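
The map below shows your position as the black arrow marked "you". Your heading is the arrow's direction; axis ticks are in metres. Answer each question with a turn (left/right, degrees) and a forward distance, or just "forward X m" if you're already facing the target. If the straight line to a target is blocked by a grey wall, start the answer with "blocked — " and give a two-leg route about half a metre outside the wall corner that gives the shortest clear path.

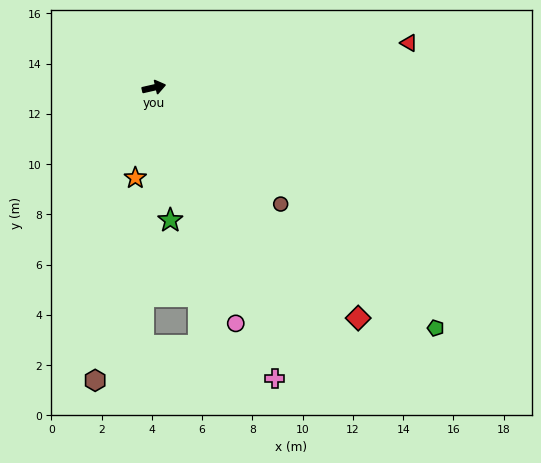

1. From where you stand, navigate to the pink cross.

turn right 80°, forward 12.5 m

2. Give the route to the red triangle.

turn right 3°, forward 10.3 m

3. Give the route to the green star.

turn right 96°, forward 5.3 m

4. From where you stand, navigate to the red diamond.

turn right 61°, forward 12.3 m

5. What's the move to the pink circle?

turn right 84°, forward 9.9 m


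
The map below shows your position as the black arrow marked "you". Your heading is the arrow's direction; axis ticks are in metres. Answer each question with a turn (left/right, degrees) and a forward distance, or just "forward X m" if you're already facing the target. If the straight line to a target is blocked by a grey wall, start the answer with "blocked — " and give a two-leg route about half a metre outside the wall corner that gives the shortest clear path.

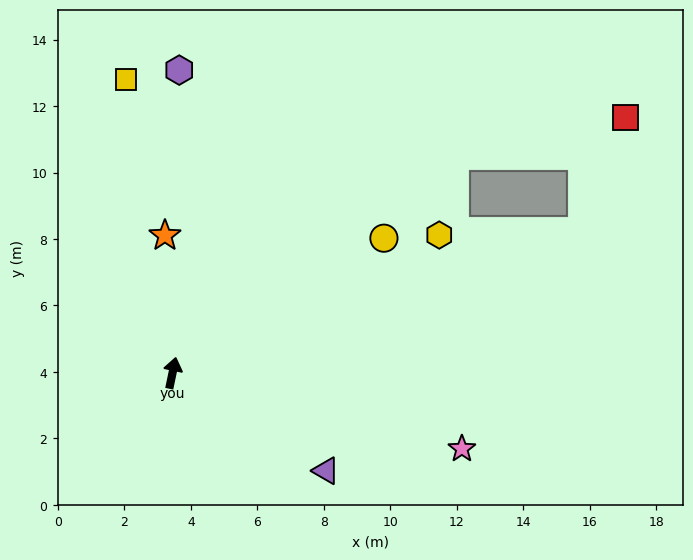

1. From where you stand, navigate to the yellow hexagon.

turn right 51°, forward 9.0 m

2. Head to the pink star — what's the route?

turn right 93°, forward 9.0 m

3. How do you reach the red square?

blocked — turn right 41°, forward 10.7 m, then turn right 24°, forward 5.2 m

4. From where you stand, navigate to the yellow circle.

turn right 46°, forward 7.5 m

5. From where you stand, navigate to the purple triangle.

turn right 111°, forward 5.5 m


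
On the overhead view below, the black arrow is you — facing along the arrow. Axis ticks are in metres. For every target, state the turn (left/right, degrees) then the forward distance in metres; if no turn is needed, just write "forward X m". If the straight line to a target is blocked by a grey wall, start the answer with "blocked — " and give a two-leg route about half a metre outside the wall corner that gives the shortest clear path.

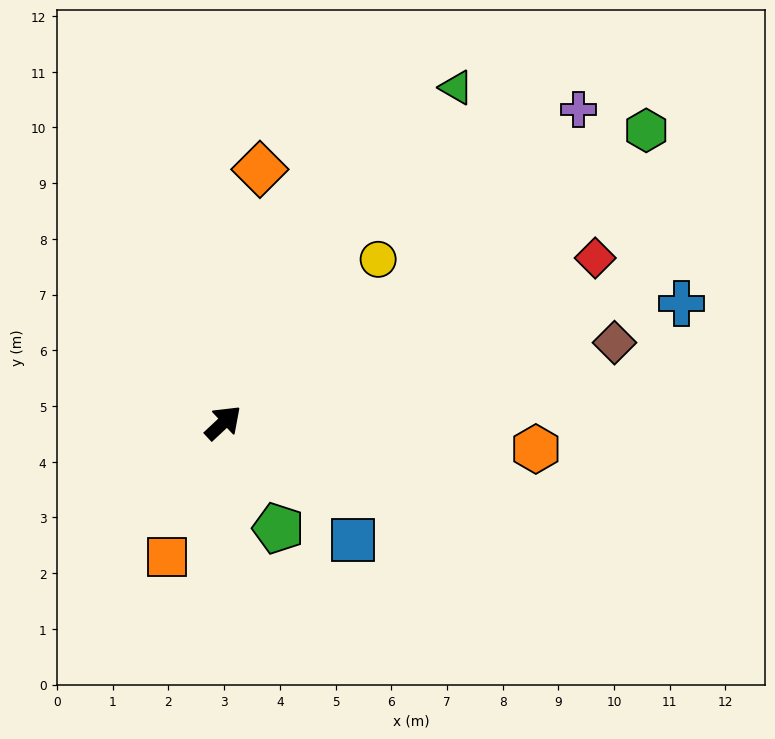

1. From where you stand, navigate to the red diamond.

turn right 19°, forward 7.3 m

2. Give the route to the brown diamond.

turn right 32°, forward 7.2 m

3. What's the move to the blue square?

turn right 85°, forward 3.1 m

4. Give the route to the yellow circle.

turn left 3°, forward 4.0 m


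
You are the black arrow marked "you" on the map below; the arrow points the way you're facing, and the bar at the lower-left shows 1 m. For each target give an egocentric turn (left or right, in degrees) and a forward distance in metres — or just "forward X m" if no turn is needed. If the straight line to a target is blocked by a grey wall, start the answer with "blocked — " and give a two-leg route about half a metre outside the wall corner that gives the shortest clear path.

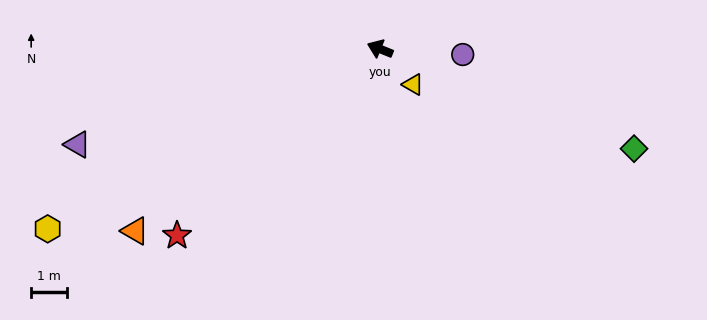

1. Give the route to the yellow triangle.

turn left 155°, forward 1.4 m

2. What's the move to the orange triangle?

turn left 59°, forward 8.6 m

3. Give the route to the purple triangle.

turn left 40°, forward 9.0 m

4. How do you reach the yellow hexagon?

turn left 50°, forward 10.7 m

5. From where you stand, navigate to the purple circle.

turn right 162°, forward 2.3 m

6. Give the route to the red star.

turn left 65°, forward 7.8 m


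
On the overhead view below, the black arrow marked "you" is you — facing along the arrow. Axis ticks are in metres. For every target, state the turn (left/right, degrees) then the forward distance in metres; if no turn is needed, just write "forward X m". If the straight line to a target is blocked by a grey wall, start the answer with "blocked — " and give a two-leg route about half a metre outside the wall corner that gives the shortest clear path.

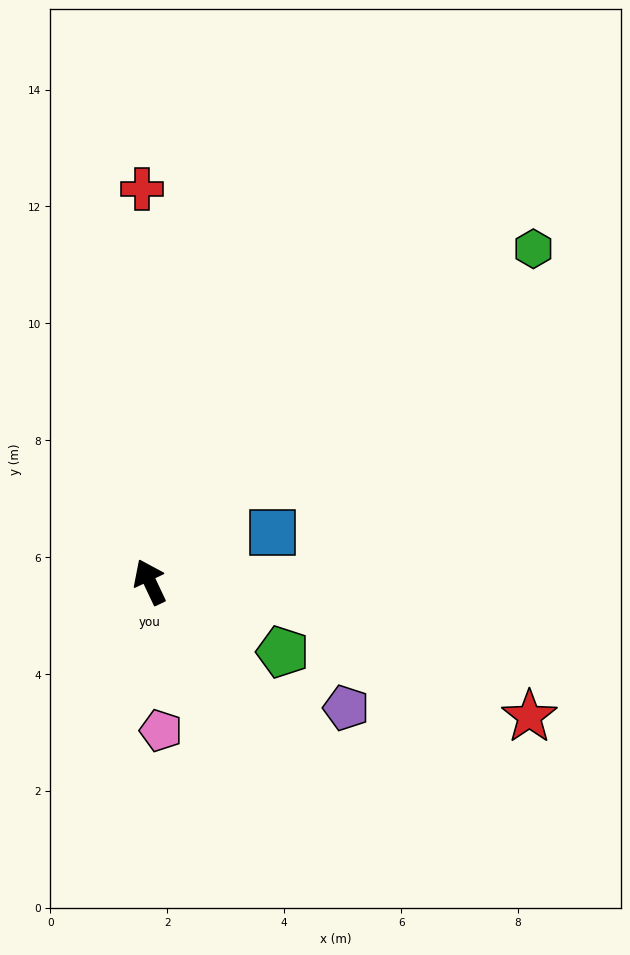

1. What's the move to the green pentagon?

turn right 143°, forward 2.6 m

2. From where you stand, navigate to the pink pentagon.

turn left 159°, forward 2.6 m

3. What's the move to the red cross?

turn right 24°, forward 6.7 m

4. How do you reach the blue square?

turn right 94°, forward 2.3 m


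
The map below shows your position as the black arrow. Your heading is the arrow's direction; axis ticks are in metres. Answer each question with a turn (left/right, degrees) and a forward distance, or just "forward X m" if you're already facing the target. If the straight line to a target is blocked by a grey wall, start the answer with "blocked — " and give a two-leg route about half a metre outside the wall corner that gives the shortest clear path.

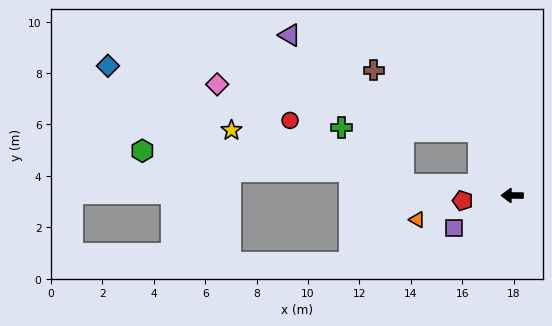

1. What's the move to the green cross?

blocked — turn right 62°, forward 2.8 m, then turn left 61°, forward 5.4 m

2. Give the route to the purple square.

turn left 29°, forward 2.6 m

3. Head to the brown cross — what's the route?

blocked — turn right 62°, forward 2.8 m, then turn left 32°, forward 4.7 m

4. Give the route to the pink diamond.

blocked — turn right 62°, forward 2.8 m, then turn left 52°, forward 10.3 m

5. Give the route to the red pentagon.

turn left 6°, forward 1.9 m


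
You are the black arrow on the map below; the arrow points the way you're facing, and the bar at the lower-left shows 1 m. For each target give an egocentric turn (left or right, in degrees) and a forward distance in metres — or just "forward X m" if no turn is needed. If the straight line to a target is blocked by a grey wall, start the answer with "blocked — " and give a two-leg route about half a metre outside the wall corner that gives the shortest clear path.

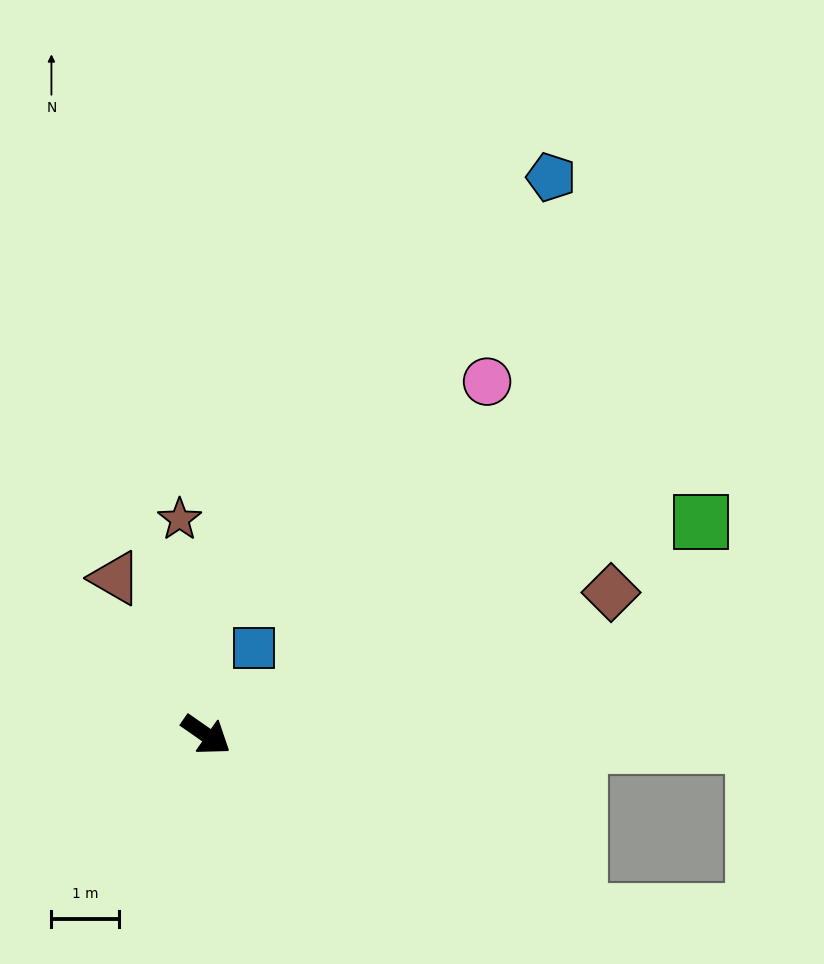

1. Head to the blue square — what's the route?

turn left 96°, forward 1.5 m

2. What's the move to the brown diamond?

turn left 54°, forward 6.4 m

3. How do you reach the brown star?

turn left 132°, forward 3.2 m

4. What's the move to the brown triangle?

turn left 155°, forward 2.7 m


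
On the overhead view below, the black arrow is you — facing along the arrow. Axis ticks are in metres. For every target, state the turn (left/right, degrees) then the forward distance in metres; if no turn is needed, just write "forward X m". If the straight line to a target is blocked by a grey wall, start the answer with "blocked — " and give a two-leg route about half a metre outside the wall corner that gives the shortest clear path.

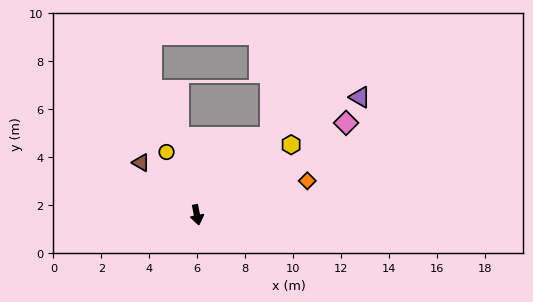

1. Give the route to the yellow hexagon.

turn left 116°, forward 4.9 m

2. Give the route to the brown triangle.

turn right 144°, forward 3.2 m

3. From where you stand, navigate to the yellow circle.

turn right 165°, forward 2.9 m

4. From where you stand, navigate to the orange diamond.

turn left 96°, forward 4.8 m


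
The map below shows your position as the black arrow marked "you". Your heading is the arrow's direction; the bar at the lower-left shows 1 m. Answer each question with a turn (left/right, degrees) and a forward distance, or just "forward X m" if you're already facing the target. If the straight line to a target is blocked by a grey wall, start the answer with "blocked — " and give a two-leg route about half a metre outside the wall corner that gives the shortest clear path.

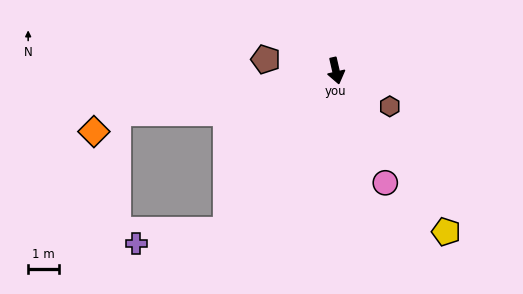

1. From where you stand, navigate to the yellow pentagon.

turn left 22°, forward 6.2 m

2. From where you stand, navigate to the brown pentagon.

turn right 112°, forward 2.3 m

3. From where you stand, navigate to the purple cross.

blocked — turn right 48°, forward 6.2 m, then turn right 46°, forward 2.9 m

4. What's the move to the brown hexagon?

turn left 44°, forward 2.1 m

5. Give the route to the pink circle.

turn left 11°, forward 3.9 m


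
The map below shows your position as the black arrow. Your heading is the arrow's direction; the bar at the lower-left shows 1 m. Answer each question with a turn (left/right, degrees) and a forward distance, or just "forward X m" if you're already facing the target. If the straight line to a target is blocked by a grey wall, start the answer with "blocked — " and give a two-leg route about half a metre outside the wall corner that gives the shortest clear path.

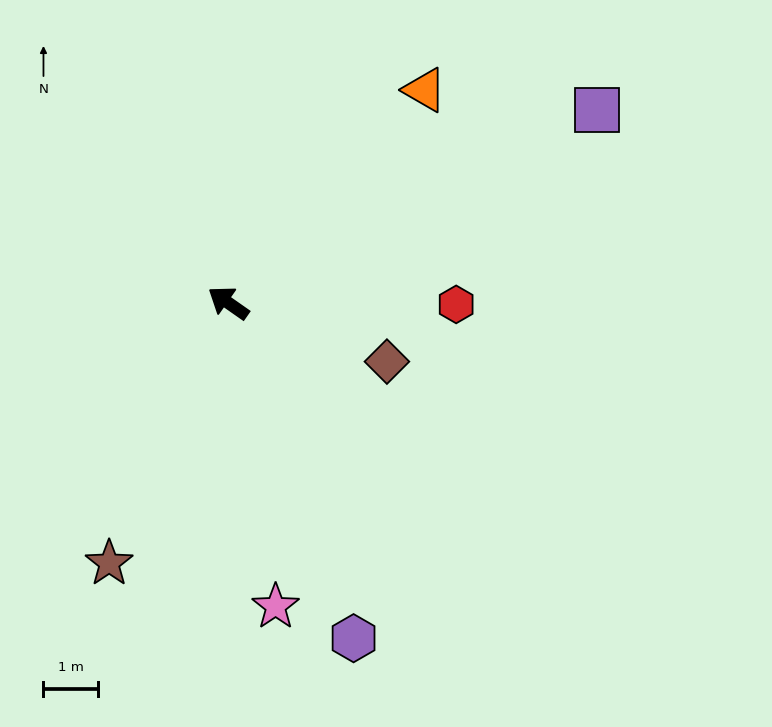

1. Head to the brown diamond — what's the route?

turn right 165°, forward 3.1 m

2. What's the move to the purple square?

turn right 117°, forward 7.6 m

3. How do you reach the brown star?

turn left 100°, forward 5.2 m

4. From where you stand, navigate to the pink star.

turn left 134°, forward 5.6 m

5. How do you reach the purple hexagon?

turn left 145°, forward 6.6 m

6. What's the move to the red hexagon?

turn right 145°, forward 4.2 m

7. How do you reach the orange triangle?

turn right 98°, forward 5.3 m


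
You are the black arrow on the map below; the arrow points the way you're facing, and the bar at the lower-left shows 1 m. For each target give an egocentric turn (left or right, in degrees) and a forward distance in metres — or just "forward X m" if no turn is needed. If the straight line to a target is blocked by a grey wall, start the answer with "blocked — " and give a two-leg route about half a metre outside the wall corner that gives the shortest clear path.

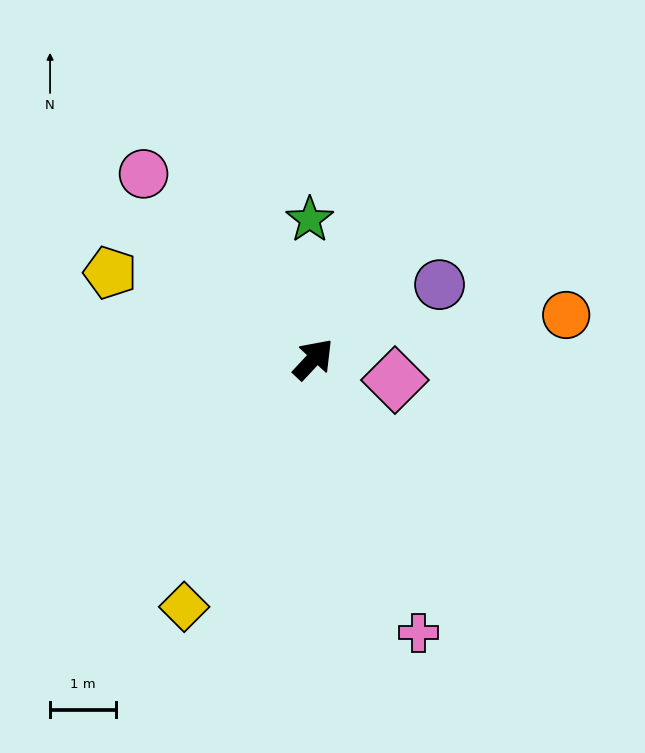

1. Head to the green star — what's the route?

turn left 45°, forward 2.1 m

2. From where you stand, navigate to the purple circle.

turn right 16°, forward 2.2 m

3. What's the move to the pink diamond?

turn right 61°, forward 1.3 m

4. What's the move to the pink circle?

turn left 86°, forward 3.8 m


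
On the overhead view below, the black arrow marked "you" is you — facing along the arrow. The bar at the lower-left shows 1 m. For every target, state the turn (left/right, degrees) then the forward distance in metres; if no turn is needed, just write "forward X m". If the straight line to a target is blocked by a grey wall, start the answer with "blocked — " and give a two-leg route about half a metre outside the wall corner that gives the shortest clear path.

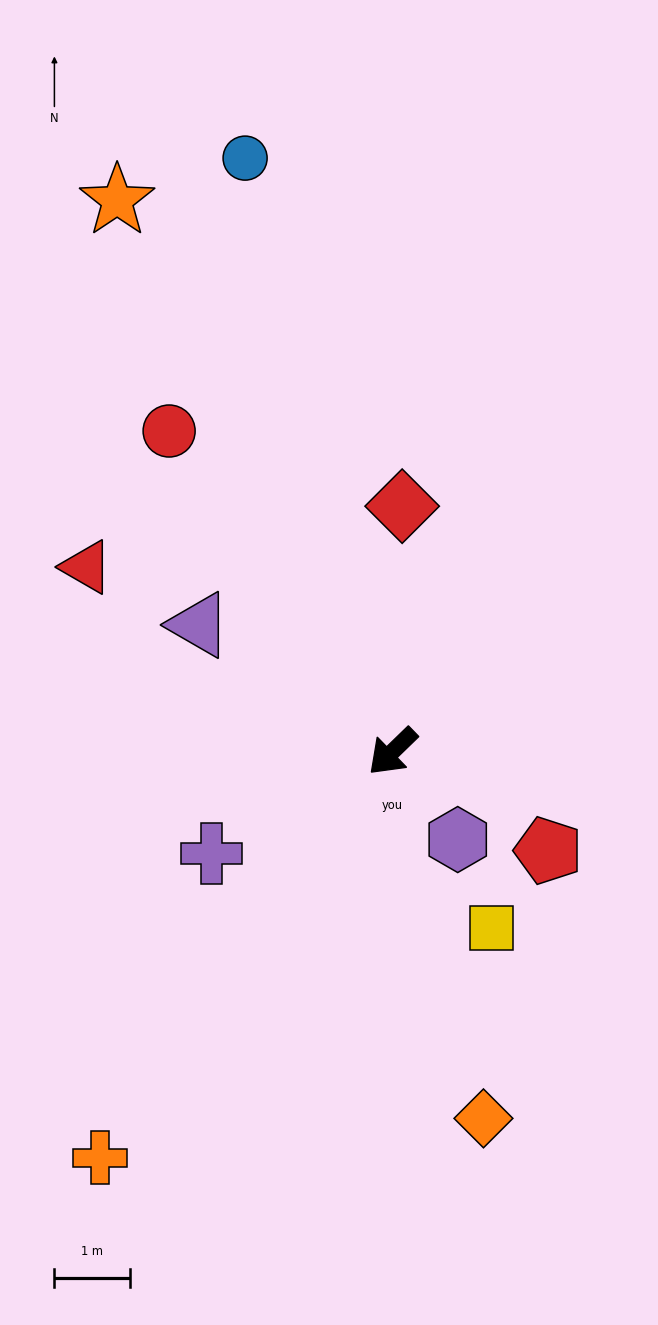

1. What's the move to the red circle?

turn right 99°, forward 5.2 m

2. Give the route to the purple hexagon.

turn left 82°, forward 1.5 m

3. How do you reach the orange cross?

turn left 10°, forward 6.6 m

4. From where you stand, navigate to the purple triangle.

turn right 77°, forward 3.1 m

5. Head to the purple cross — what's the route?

turn right 15°, forward 2.8 m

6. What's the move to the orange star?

turn right 108°, forward 8.2 m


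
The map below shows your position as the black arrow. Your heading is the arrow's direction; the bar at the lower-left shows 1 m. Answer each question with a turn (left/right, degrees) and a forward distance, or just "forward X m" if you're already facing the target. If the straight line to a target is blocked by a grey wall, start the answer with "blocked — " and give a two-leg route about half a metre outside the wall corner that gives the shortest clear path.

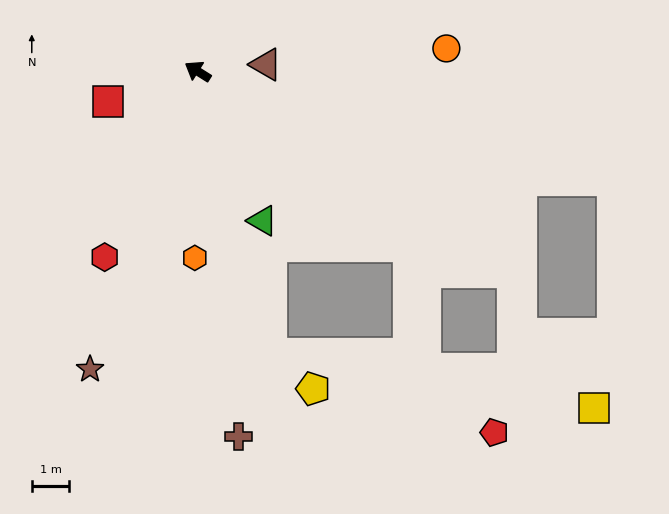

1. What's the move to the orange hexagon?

turn left 121°, forward 4.9 m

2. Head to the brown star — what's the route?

turn left 102°, forward 8.4 m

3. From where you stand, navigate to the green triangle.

turn left 146°, forward 4.3 m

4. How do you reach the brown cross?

turn left 129°, forward 9.7 m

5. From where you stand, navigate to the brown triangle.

turn right 142°, forward 1.8 m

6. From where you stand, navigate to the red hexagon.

turn left 96°, forward 5.5 m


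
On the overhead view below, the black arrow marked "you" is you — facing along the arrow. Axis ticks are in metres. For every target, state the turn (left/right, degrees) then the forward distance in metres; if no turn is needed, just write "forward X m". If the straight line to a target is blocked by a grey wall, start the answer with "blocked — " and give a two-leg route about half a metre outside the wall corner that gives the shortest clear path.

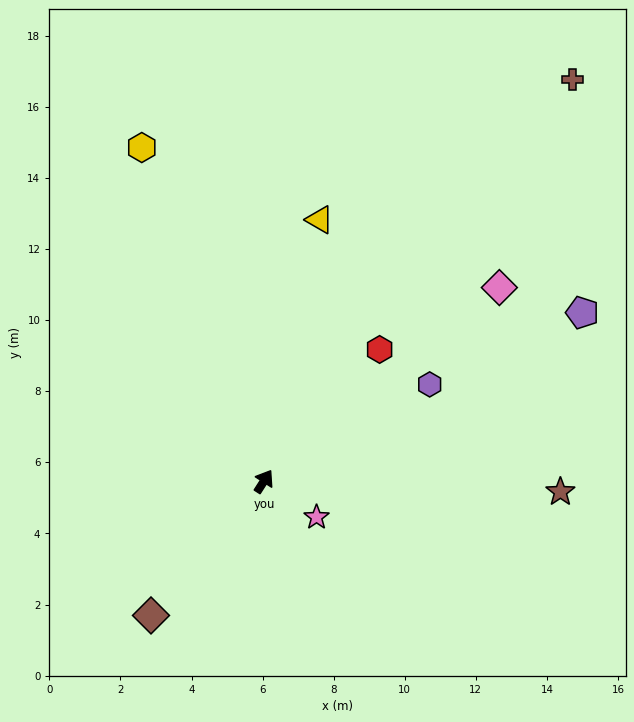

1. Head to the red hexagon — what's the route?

turn right 9°, forward 4.9 m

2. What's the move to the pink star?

turn right 92°, forward 1.8 m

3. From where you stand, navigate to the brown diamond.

turn left 173°, forward 4.9 m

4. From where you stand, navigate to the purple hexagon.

turn right 27°, forward 5.4 m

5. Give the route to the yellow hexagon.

turn left 53°, forward 10.0 m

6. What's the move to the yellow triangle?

turn left 21°, forward 7.5 m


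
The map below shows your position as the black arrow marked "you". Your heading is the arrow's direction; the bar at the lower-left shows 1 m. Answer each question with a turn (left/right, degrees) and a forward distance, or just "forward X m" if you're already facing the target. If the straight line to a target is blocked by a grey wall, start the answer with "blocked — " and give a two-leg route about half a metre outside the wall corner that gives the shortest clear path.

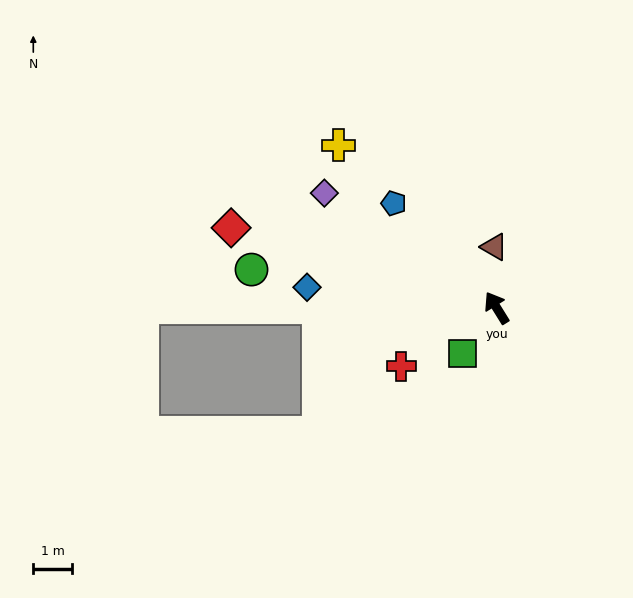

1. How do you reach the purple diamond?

turn left 25°, forward 5.3 m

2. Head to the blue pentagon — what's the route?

turn left 13°, forward 3.8 m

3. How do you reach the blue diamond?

turn left 52°, forward 4.9 m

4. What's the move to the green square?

turn left 111°, forward 1.5 m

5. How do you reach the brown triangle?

turn right 30°, forward 1.6 m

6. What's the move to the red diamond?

turn left 41°, forward 7.1 m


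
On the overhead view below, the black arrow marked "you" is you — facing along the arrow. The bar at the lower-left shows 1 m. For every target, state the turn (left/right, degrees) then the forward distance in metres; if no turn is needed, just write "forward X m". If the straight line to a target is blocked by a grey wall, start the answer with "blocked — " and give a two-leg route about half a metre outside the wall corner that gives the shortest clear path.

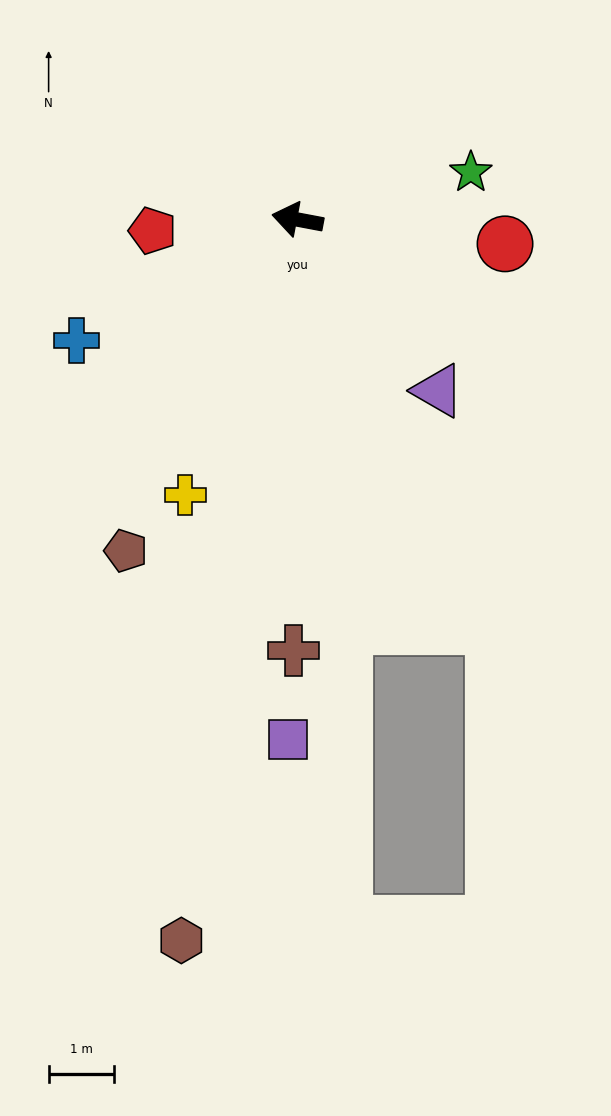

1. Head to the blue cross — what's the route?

turn left 39°, forward 3.9 m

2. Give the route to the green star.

turn right 154°, forward 2.8 m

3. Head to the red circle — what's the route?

turn right 176°, forward 3.2 m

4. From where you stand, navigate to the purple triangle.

turn left 140°, forward 3.4 m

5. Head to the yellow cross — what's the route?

turn left 79°, forward 4.6 m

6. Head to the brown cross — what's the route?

turn left 100°, forward 6.6 m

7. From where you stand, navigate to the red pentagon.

turn left 15°, forward 2.2 m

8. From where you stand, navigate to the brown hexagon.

turn left 92°, forward 11.2 m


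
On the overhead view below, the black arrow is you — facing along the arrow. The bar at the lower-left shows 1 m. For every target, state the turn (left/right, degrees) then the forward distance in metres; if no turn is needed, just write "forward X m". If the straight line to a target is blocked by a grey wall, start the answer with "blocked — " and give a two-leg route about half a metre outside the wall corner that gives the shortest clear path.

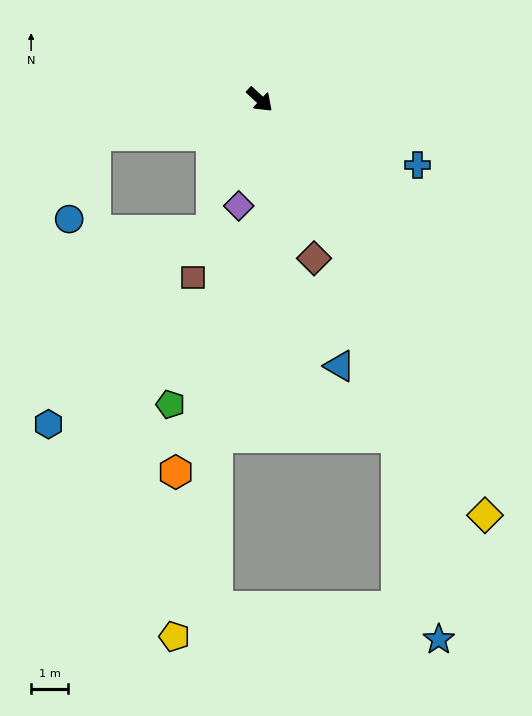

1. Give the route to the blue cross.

turn left 20°, forward 4.7 m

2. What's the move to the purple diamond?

turn right 58°, forward 2.9 m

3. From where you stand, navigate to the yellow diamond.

turn right 19°, forward 12.9 m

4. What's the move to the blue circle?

blocked — turn right 125°, forward 4.6 m, then turn left 60°, forward 2.4 m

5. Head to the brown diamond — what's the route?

turn right 28°, forward 4.6 m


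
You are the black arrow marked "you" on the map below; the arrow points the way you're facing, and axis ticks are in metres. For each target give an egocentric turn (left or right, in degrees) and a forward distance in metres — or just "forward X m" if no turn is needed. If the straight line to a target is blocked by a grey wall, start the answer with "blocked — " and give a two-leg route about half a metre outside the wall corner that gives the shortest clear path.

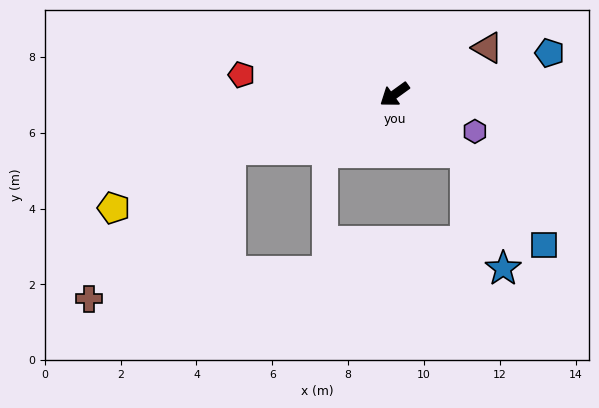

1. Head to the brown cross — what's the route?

blocked — turn right 18°, forward 4.6 m, then turn left 29°, forward 5.4 m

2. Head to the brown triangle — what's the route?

turn left 171°, forward 2.7 m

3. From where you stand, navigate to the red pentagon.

turn right 43°, forward 4.1 m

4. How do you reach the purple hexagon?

turn left 119°, forward 2.3 m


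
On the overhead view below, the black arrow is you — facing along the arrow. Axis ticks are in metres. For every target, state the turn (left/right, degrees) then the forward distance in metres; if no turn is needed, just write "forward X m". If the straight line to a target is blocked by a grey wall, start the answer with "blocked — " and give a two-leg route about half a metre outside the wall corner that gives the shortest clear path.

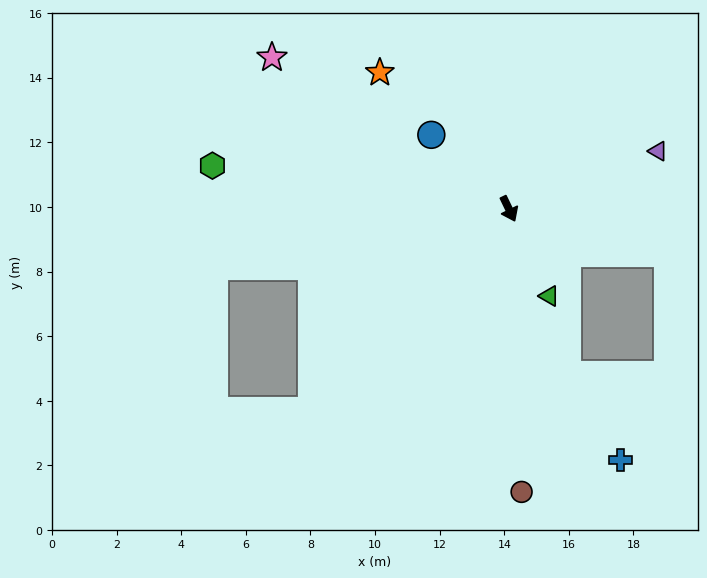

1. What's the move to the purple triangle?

turn left 85°, forward 4.9 m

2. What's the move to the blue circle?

turn right 159°, forward 3.3 m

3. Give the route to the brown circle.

turn right 23°, forward 8.8 m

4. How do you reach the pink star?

turn right 148°, forward 8.7 m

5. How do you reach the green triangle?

forward 3.0 m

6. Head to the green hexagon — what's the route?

turn right 124°, forward 9.3 m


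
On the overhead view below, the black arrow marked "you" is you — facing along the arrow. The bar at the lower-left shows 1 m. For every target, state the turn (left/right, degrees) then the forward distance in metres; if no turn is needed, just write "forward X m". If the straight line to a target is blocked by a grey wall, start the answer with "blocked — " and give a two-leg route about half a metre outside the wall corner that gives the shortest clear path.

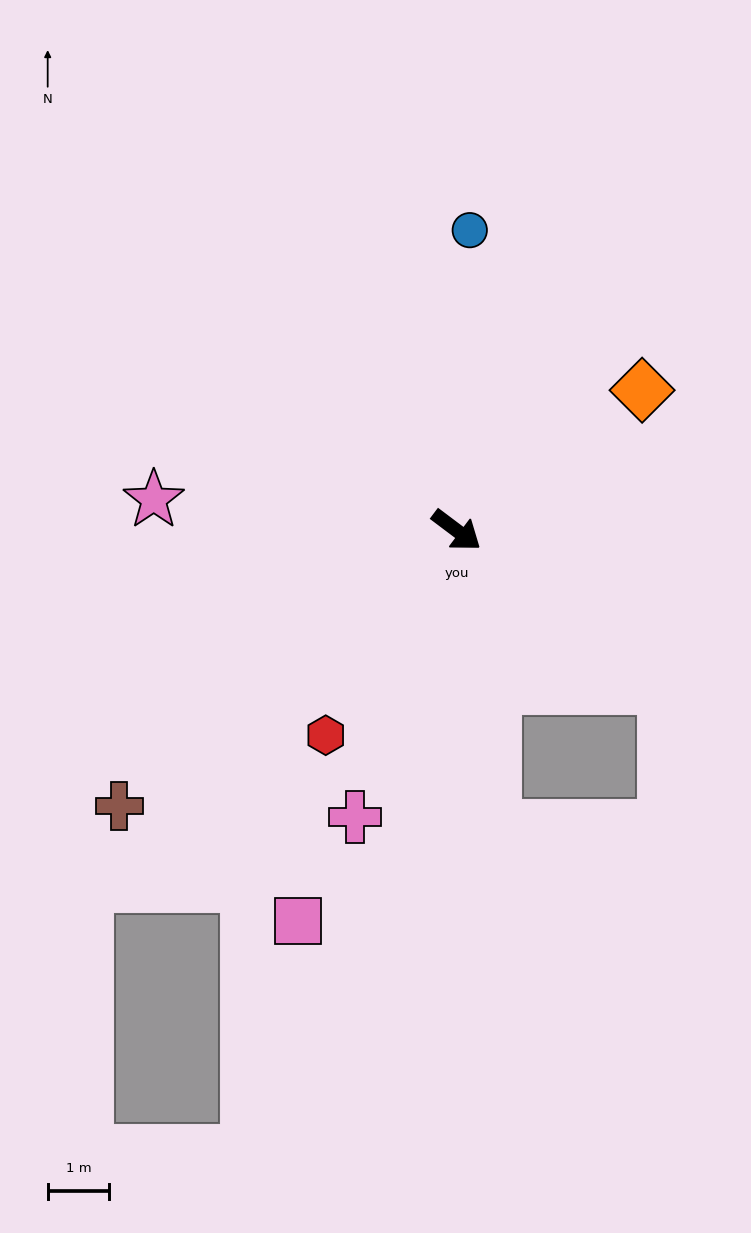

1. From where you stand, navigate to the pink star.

turn right 149°, forward 4.9 m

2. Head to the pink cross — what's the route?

turn right 73°, forward 4.9 m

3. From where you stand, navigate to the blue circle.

turn left 124°, forward 4.9 m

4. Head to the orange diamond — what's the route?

turn left 74°, forward 3.8 m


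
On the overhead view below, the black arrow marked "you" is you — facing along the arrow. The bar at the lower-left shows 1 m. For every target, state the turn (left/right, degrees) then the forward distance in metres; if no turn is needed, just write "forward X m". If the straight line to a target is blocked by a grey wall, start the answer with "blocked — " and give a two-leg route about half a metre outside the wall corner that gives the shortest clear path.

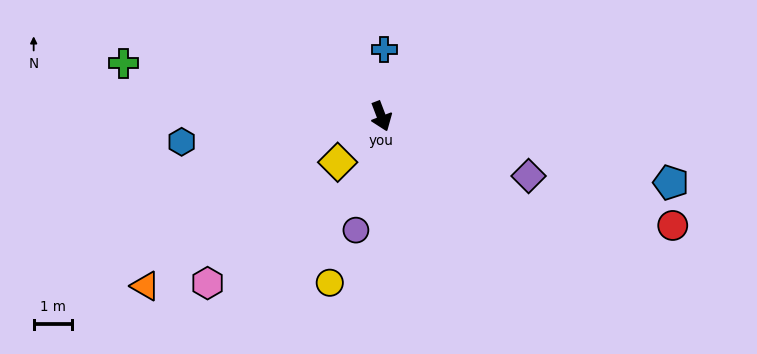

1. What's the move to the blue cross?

turn left 157°, forward 1.8 m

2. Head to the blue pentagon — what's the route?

turn left 56°, forward 7.8 m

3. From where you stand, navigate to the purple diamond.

turn left 47°, forward 4.2 m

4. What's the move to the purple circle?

turn right 33°, forward 3.1 m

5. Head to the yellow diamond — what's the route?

turn right 64°, forward 1.7 m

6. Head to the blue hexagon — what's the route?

turn right 104°, forward 5.3 m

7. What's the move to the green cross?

turn right 123°, forward 6.9 m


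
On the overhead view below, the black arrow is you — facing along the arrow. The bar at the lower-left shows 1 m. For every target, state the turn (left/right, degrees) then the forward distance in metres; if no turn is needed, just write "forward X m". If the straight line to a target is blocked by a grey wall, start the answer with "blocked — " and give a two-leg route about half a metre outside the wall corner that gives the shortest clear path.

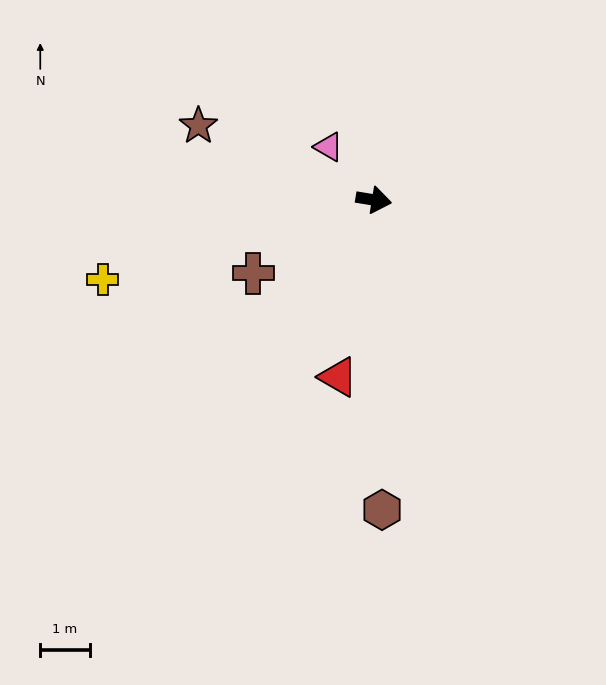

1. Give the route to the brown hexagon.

turn right 79°, forward 6.2 m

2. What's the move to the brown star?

turn left 166°, forward 3.8 m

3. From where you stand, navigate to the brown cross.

turn right 139°, forward 2.8 m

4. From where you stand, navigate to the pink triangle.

turn left 140°, forward 1.4 m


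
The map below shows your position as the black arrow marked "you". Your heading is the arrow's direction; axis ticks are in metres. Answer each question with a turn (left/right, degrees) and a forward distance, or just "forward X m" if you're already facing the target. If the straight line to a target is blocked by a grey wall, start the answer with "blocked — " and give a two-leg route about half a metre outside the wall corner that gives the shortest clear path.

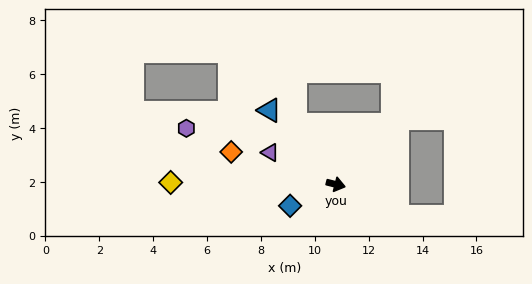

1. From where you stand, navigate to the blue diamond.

turn right 141°, forward 1.9 m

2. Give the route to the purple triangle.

turn left 168°, forward 2.7 m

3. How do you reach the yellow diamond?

turn right 167°, forward 6.1 m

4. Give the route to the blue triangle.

turn left 146°, forward 3.7 m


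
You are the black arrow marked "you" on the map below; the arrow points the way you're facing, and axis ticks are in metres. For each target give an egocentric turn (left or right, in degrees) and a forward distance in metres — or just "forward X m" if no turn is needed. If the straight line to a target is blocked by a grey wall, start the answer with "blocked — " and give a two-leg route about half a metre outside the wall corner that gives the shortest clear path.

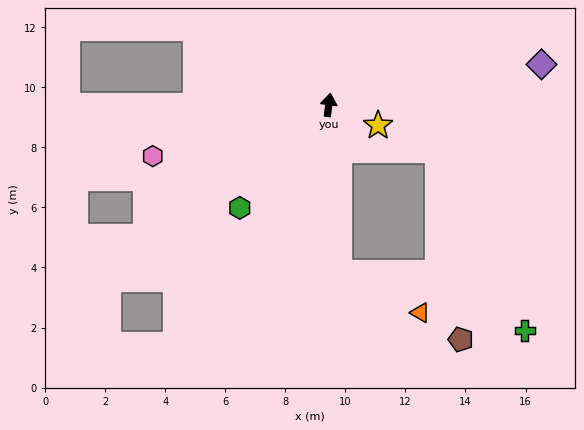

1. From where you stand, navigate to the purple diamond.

turn right 72°, forward 7.2 m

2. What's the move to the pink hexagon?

turn left 114°, forward 6.1 m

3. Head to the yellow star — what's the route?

turn right 105°, forward 1.8 m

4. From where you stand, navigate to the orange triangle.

blocked — turn right 169°, forward 5.6 m, then turn left 60°, forward 3.0 m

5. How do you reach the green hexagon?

turn left 147°, forward 4.5 m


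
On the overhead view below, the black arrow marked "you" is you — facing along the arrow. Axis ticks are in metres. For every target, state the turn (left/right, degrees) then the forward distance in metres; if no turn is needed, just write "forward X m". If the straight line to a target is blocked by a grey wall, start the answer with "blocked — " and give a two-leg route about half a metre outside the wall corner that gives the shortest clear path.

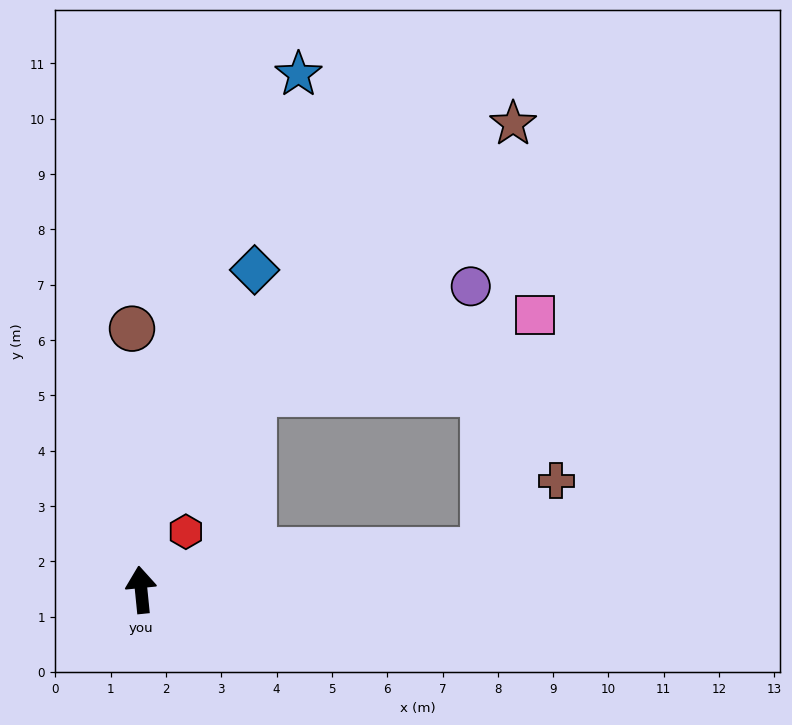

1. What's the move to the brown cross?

blocked — turn right 89°, forward 6.2 m, then turn left 37°, forward 1.8 m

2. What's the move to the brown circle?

turn right 4°, forward 4.7 m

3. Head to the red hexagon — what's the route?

turn right 43°, forward 1.3 m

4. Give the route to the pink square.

blocked — turn right 89°, forward 6.2 m, then turn left 71°, forward 4.4 m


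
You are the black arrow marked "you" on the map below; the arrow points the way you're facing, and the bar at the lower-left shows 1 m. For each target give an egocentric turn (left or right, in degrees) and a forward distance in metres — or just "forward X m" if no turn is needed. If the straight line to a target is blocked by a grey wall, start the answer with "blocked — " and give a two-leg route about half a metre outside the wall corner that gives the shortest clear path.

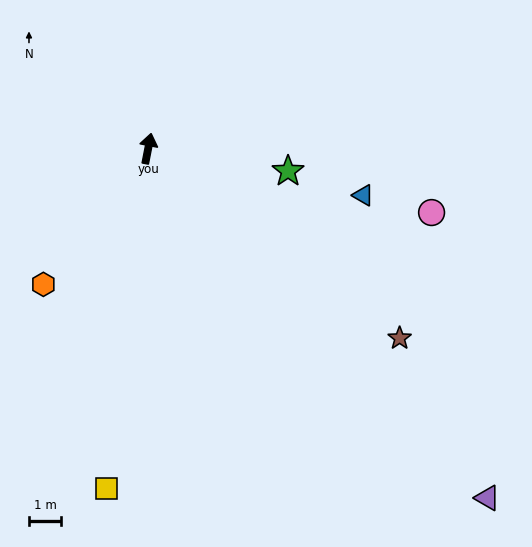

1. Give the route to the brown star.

turn right 116°, forward 9.7 m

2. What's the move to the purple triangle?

turn right 125°, forward 15.0 m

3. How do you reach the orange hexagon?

turn left 153°, forward 5.3 m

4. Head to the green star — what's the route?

turn right 88°, forward 4.4 m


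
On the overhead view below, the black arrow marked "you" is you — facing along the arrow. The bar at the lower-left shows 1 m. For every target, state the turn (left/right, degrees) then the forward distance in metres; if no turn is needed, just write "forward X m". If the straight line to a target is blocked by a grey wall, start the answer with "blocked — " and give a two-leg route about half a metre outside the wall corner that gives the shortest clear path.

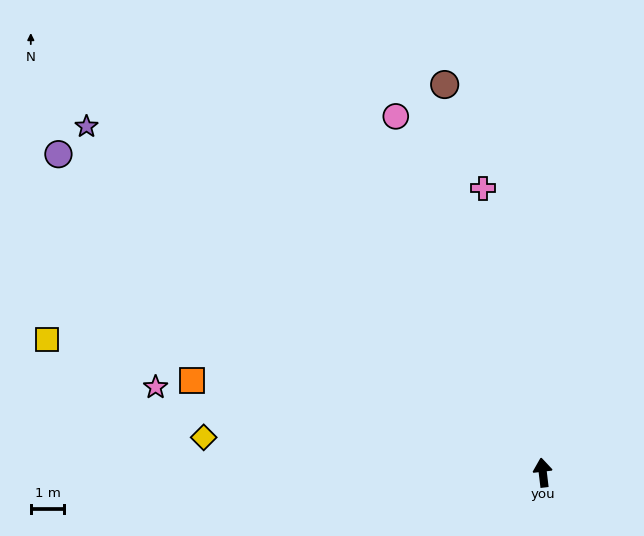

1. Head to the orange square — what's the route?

turn left 69°, forward 10.8 m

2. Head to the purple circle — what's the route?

turn left 50°, forward 17.3 m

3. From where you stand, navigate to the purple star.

turn left 46°, forward 17.1 m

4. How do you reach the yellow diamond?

turn left 77°, forward 10.2 m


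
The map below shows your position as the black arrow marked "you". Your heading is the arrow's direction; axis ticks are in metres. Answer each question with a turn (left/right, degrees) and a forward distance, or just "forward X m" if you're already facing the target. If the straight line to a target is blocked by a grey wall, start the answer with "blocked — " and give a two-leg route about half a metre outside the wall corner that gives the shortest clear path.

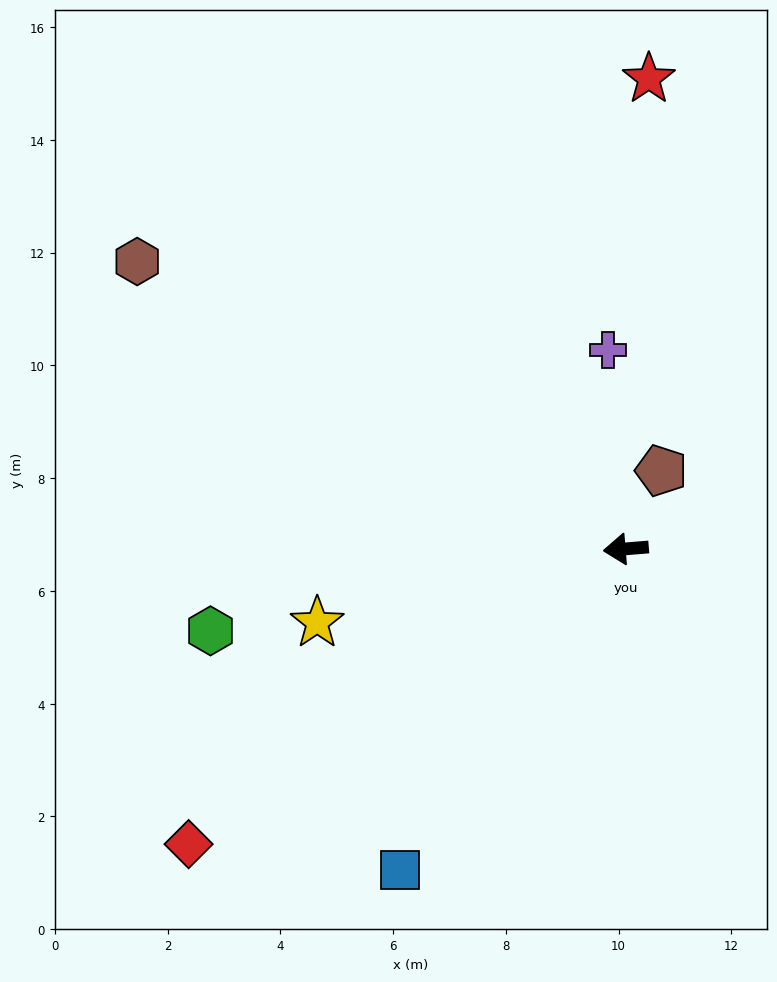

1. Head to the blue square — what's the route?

turn left 50°, forward 7.0 m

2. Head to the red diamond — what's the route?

turn left 29°, forward 9.4 m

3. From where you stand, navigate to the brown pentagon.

turn right 119°, forward 1.5 m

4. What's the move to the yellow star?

turn left 9°, forward 5.6 m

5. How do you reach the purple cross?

turn right 90°, forward 3.5 m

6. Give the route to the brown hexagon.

turn right 35°, forward 10.1 m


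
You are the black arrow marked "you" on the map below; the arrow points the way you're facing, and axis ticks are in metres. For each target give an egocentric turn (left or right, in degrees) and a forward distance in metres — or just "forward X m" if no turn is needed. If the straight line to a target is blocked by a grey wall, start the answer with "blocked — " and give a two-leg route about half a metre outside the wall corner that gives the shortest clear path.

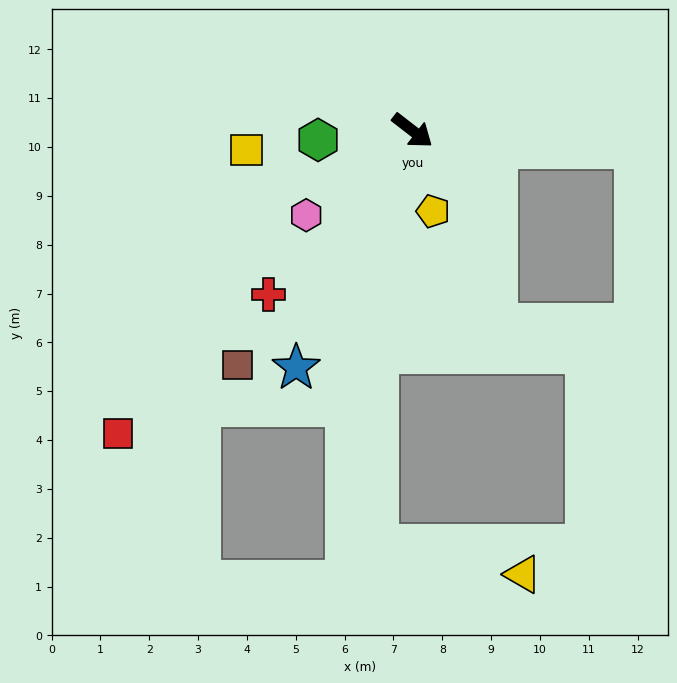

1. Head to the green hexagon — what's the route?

turn right 137°, forward 1.9 m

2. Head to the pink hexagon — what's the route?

turn right 104°, forward 2.8 m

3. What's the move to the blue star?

turn right 78°, forward 5.4 m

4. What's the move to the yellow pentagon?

turn right 38°, forward 1.7 m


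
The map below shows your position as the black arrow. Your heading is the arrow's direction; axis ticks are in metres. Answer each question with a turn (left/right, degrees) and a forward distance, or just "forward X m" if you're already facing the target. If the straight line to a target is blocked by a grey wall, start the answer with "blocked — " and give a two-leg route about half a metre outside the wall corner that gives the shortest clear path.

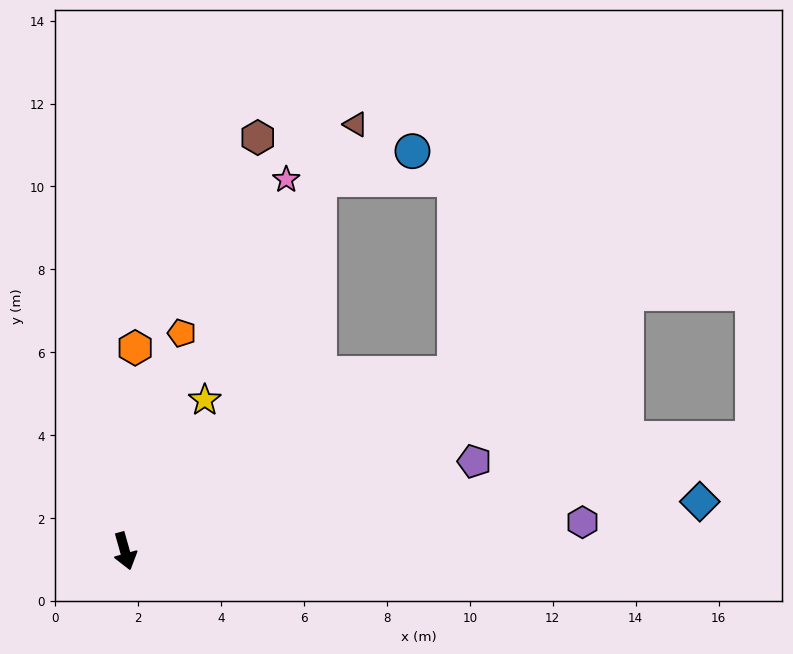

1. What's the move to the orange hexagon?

turn left 161°, forward 4.9 m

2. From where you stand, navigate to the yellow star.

turn left 136°, forward 4.1 m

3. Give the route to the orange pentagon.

turn left 150°, forward 5.4 m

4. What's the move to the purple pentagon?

turn left 89°, forward 8.7 m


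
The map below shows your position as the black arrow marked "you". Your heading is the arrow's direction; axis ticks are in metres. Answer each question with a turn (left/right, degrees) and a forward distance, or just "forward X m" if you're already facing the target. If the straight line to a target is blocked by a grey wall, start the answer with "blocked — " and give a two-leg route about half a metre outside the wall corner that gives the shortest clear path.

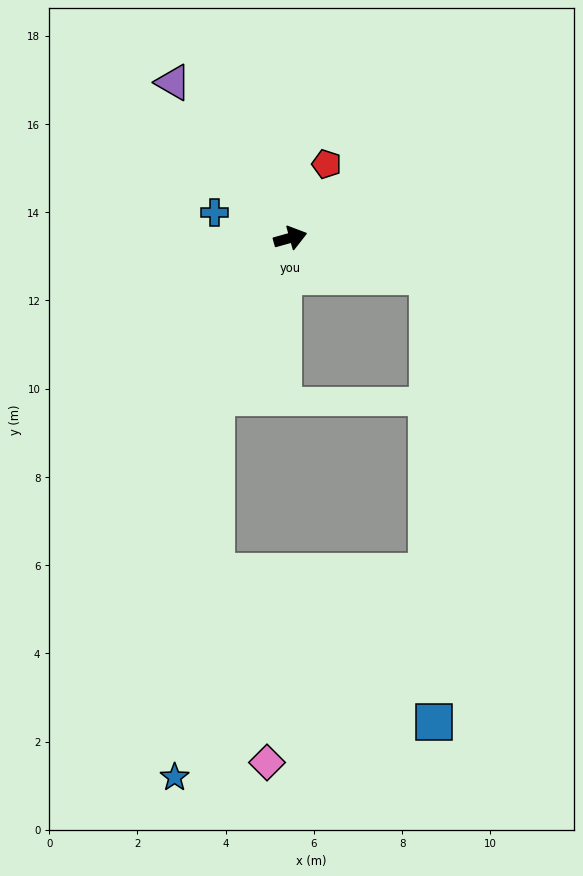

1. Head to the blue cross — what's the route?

turn left 146°, forward 1.8 m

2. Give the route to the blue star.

blocked — turn right 131°, forward 4.0 m, then turn left 19°, forward 8.7 m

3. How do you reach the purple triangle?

turn left 111°, forward 4.4 m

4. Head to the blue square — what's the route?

blocked — turn right 31°, forward 3.2 m, then turn right 74°, forward 10.1 m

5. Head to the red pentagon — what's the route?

turn left 48°, forward 1.9 m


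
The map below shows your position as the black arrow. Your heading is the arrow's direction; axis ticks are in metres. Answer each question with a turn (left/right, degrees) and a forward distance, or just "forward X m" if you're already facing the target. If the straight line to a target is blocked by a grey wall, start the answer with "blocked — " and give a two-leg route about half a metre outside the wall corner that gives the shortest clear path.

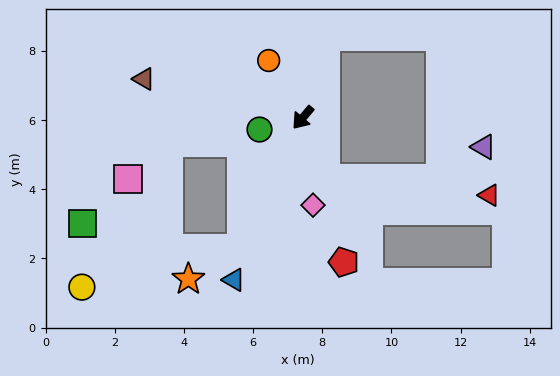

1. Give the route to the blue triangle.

turn left 17°, forward 5.1 m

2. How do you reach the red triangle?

blocked — turn left 61°, forward 1.9 m, then turn left 63°, forward 4.8 m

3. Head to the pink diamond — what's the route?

turn left 47°, forward 2.5 m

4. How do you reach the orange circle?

turn right 109°, forward 1.9 m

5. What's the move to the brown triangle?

turn right 64°, forward 4.7 m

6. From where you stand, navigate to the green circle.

turn right 35°, forward 1.3 m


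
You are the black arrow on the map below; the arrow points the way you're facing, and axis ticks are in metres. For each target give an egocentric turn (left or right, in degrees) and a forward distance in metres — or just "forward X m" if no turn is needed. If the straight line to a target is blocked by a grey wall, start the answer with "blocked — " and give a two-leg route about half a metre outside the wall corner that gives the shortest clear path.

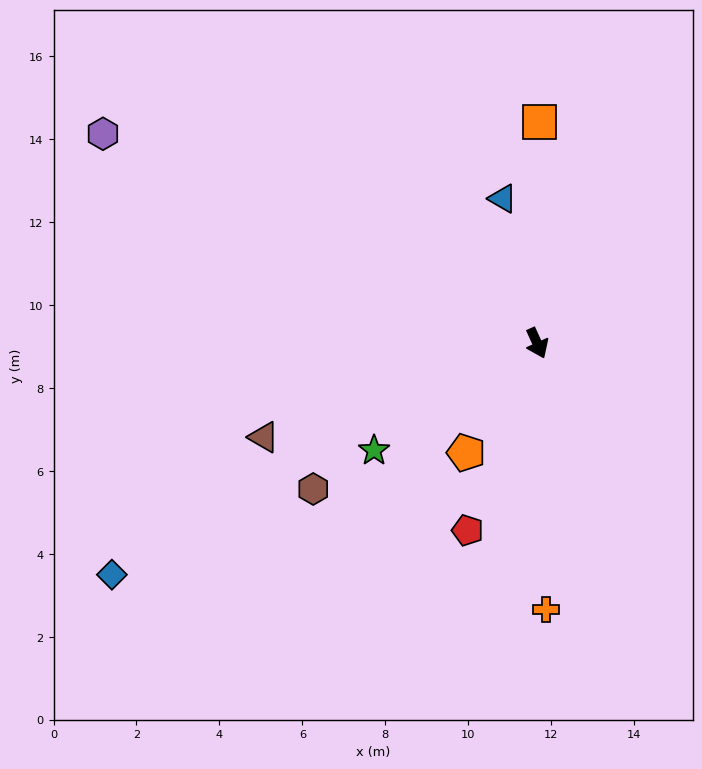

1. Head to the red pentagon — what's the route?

turn right 45°, forward 4.8 m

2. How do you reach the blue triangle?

turn left 169°, forward 3.6 m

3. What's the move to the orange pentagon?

turn right 57°, forward 3.1 m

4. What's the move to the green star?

turn right 81°, forward 4.7 m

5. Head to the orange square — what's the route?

turn left 155°, forward 5.3 m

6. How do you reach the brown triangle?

turn right 95°, forward 7.0 m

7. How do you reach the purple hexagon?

turn right 140°, forward 11.6 m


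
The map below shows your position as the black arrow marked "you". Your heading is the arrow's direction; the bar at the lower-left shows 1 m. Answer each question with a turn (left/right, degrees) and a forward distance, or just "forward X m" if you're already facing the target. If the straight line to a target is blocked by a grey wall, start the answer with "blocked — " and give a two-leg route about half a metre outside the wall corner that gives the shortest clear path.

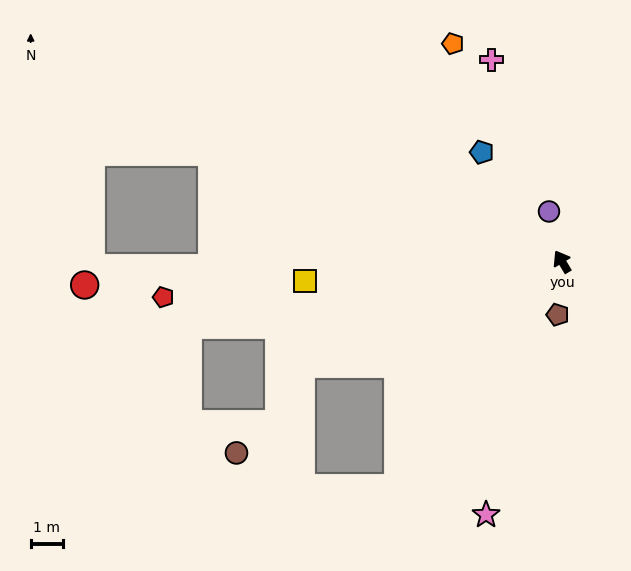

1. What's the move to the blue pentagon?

turn left 5°, forward 4.2 m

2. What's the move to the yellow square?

turn left 63°, forward 7.9 m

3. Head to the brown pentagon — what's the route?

turn left 144°, forward 1.6 m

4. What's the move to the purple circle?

turn right 16°, forward 1.6 m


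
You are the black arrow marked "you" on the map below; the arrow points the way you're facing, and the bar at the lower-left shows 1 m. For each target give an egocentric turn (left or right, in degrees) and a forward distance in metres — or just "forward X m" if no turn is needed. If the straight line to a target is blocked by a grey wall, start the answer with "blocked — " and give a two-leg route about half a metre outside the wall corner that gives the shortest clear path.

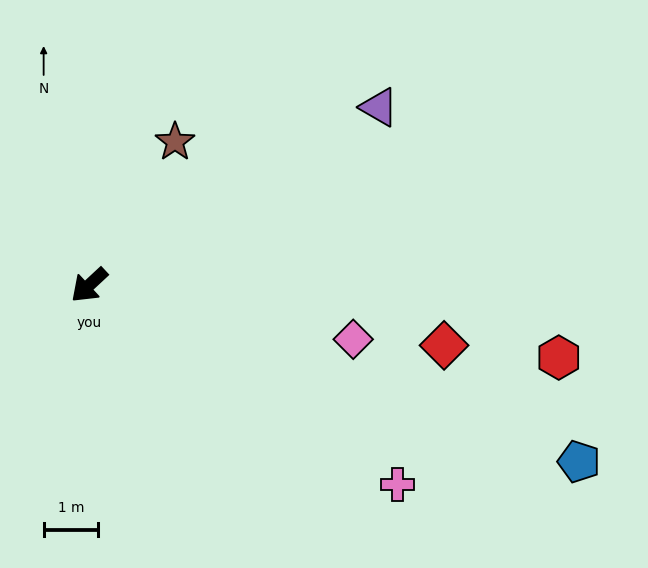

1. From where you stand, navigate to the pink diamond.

turn left 126°, forward 4.9 m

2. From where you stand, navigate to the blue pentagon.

turn left 117°, forward 9.5 m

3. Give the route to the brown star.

turn right 164°, forward 3.1 m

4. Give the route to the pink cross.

turn left 104°, forward 6.7 m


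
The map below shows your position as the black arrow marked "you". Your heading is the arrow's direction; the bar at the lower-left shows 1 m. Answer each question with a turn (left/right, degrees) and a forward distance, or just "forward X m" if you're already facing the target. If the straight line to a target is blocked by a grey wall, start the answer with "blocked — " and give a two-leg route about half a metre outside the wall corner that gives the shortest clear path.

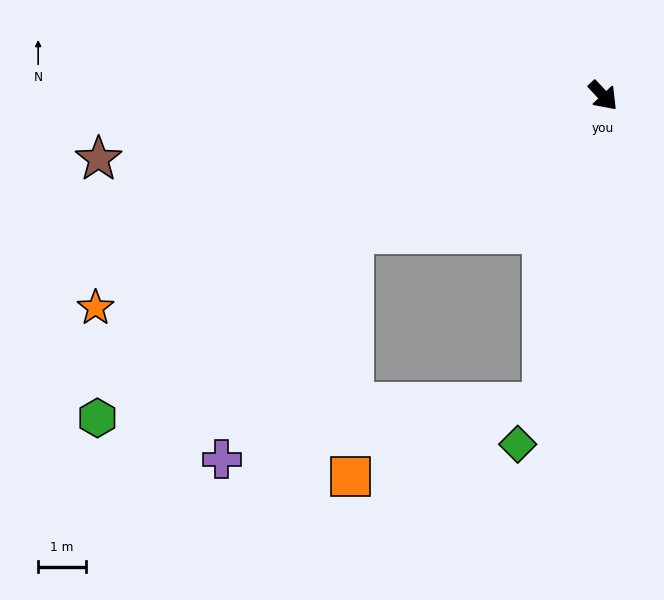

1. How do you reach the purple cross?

blocked — turn right 104°, forward 6.0 m, then turn left 31°, forward 5.5 m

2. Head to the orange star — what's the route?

turn right 110°, forward 11.6 m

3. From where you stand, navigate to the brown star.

turn right 126°, forward 10.7 m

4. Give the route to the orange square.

blocked — turn right 54°, forward 6.6 m, then turn right 58°, forward 4.3 m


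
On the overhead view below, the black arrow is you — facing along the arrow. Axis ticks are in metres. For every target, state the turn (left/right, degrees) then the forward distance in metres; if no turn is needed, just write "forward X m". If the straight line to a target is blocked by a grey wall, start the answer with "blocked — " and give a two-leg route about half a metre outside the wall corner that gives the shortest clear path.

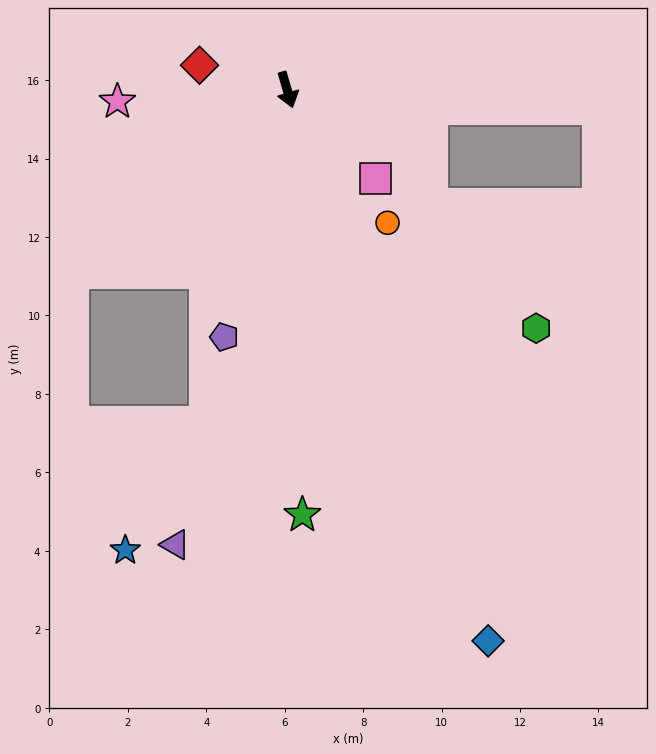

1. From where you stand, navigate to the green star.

turn right 14°, forward 10.8 m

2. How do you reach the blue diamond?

turn left 4°, forward 15.0 m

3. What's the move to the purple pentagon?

turn right 31°, forward 6.5 m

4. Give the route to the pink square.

turn left 29°, forward 3.2 m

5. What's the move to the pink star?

turn right 102°, forward 4.3 m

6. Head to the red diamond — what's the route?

turn right 122°, forward 2.3 m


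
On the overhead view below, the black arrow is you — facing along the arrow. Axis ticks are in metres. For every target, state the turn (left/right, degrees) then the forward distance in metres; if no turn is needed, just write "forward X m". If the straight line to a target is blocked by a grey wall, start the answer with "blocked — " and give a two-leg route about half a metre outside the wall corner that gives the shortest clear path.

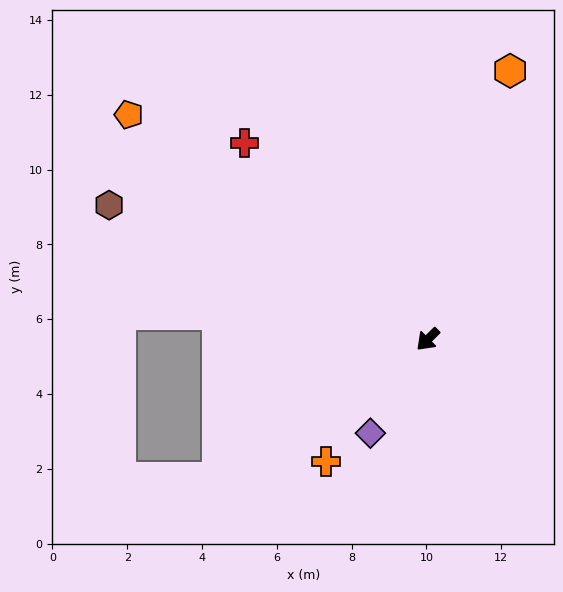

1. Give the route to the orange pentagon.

turn right 82°, forward 10.0 m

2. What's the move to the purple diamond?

turn left 14°, forward 2.9 m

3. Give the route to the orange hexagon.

turn right 152°, forward 7.5 m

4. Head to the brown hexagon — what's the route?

turn right 68°, forward 9.2 m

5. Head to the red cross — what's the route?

turn right 92°, forward 7.2 m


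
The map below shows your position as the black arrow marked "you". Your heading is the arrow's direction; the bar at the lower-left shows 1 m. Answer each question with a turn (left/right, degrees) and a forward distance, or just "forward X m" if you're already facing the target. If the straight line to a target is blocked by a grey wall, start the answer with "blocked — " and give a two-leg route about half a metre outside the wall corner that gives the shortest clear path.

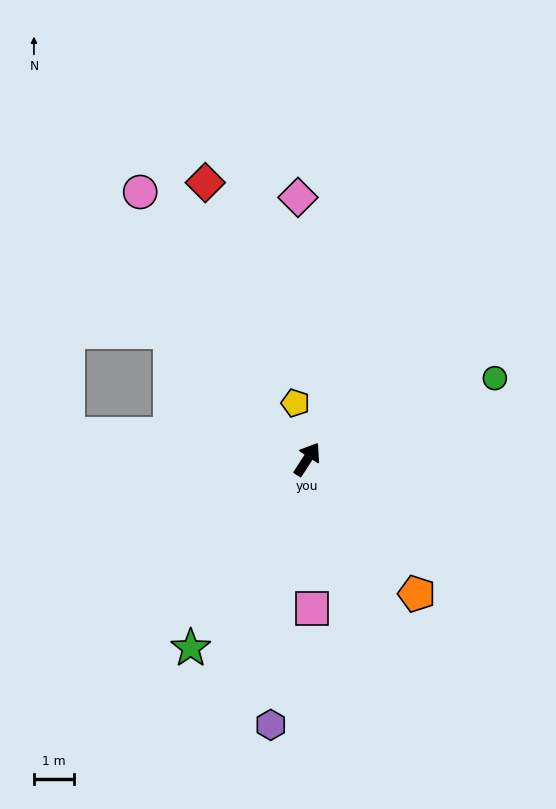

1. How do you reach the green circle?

turn right 34°, forward 5.1 m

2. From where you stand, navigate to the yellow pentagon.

turn left 45°, forward 1.4 m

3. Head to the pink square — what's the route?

turn right 145°, forward 3.7 m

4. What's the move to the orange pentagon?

turn right 108°, forward 4.3 m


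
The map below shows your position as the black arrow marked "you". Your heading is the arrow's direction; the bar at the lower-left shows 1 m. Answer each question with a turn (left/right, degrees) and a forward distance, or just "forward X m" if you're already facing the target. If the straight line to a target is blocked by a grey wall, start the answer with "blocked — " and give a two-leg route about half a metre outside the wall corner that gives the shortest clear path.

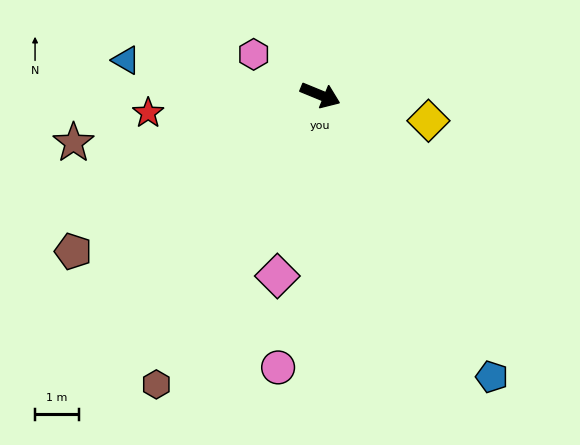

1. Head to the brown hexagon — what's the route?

turn right 97°, forward 7.6 m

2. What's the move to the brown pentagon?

turn right 125°, forward 6.7 m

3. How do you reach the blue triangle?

turn right 168°, forward 4.5 m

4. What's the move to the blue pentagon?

turn right 36°, forward 7.6 m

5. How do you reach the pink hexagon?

turn left 171°, forward 1.8 m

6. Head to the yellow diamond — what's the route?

turn left 9°, forward 2.6 m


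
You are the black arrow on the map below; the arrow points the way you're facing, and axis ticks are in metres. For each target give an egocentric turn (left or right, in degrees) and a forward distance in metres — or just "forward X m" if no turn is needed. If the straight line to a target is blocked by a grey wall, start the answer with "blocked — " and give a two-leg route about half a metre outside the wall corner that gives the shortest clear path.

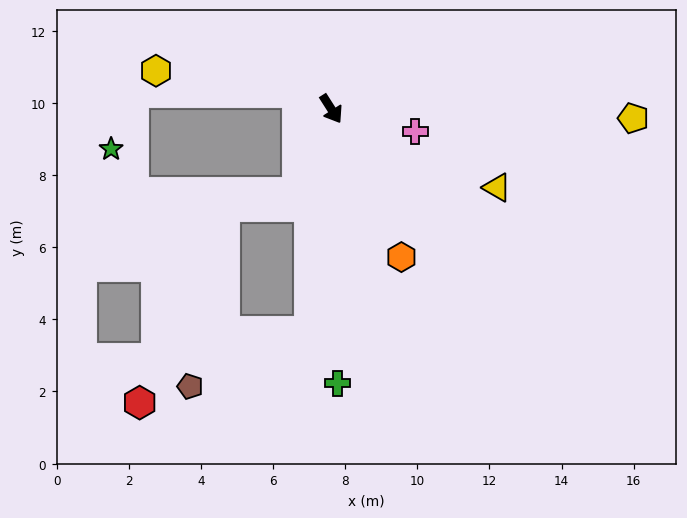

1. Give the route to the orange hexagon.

turn right 7°, forward 4.5 m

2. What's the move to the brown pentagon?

blocked — turn right 38°, forward 6.2 m, then turn right 60°, forward 3.6 m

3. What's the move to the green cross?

turn right 31°, forward 7.6 m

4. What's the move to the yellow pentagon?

turn left 56°, forward 8.4 m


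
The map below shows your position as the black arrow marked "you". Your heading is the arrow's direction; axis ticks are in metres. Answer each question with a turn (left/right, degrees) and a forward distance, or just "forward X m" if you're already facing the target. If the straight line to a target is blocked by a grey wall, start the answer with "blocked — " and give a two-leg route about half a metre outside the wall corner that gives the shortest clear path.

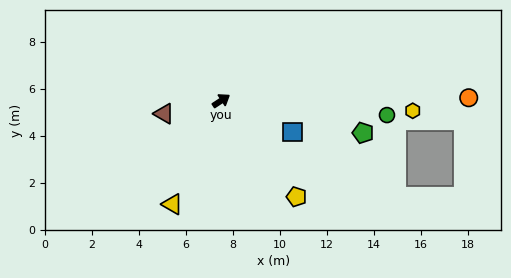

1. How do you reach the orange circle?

turn right 33°, forward 10.5 m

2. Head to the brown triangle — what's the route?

turn left 159°, forward 2.5 m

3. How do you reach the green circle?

turn right 38°, forward 7.1 m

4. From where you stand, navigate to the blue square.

turn right 57°, forward 3.3 m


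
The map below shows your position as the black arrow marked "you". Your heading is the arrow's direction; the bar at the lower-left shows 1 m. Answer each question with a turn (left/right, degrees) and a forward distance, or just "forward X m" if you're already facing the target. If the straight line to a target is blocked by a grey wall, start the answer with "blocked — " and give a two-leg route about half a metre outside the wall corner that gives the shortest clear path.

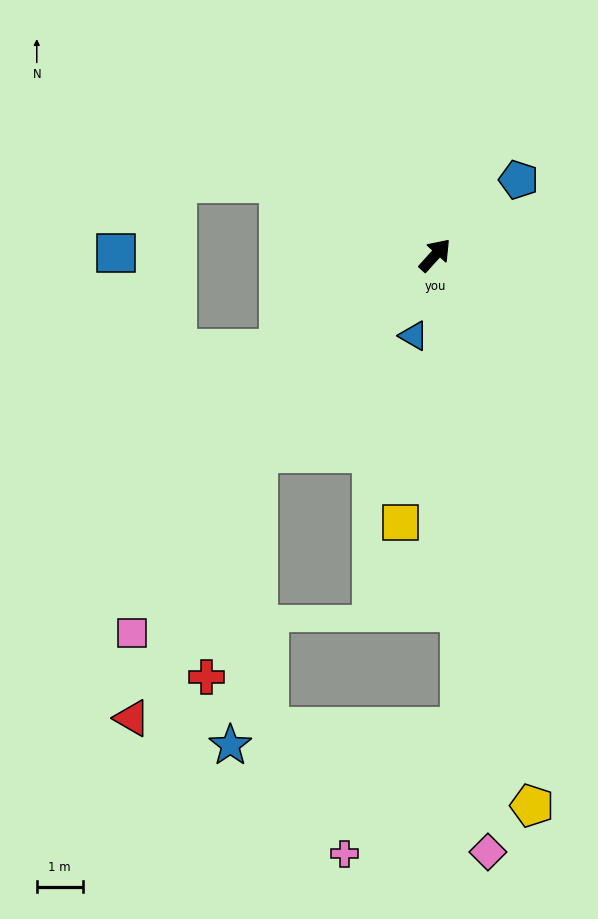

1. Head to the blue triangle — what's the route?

turn right 153°, forward 1.8 m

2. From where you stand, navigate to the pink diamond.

turn right 133°, forward 13.1 m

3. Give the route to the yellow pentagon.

turn right 128°, forward 12.2 m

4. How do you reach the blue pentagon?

turn right 6°, forward 2.5 m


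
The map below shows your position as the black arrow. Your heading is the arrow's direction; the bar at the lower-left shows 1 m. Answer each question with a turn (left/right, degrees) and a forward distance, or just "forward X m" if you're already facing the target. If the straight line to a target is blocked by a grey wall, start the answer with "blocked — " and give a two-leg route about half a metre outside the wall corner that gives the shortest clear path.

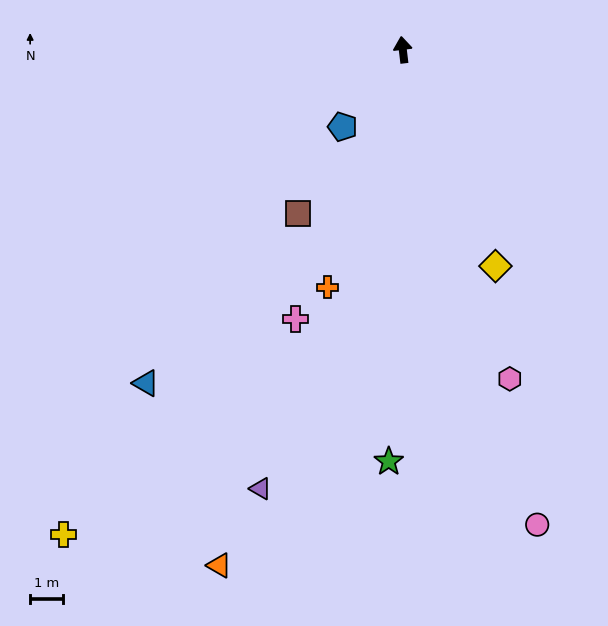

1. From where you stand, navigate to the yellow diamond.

turn right 164°, forward 7.2 m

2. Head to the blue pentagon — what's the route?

turn left 135°, forward 3.0 m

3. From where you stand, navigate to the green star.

turn left 171°, forward 12.5 m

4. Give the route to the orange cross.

turn left 156°, forward 7.6 m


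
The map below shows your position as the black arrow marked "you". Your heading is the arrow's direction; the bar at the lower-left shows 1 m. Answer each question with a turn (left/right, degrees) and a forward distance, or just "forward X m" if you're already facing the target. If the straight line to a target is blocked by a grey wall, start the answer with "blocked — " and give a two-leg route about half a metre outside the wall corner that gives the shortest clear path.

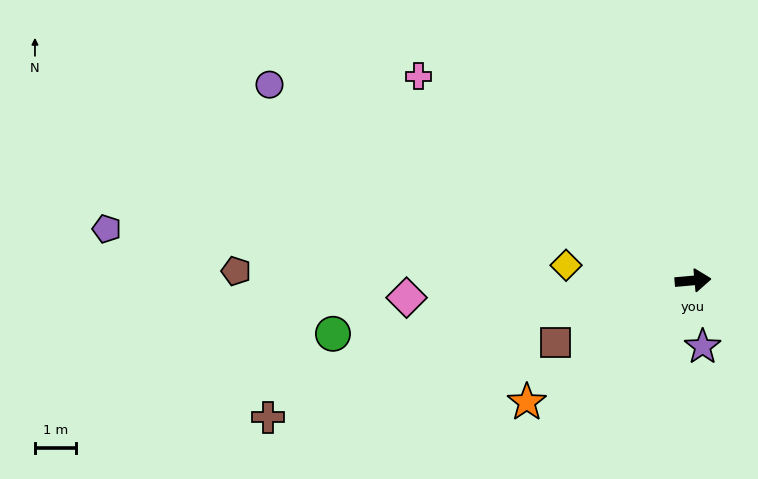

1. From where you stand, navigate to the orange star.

turn right 149°, forward 5.0 m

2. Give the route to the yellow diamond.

turn left 168°, forward 3.1 m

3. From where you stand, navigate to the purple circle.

turn left 150°, forward 11.4 m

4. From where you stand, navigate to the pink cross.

turn left 138°, forward 8.4 m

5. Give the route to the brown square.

turn right 161°, forward 3.7 m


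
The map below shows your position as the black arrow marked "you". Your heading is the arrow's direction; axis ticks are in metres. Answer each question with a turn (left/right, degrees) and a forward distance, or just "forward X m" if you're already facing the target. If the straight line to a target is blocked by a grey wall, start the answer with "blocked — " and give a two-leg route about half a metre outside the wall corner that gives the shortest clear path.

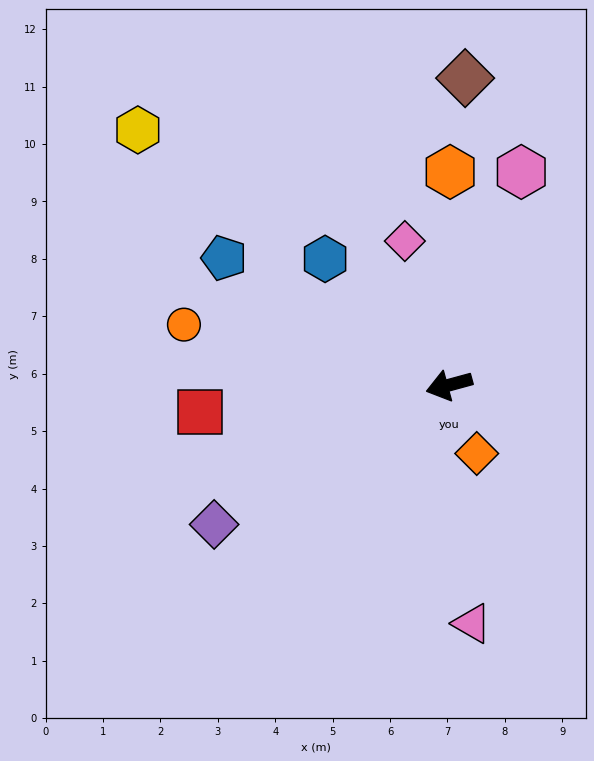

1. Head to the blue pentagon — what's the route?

turn right 45°, forward 4.5 m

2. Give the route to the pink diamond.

turn right 88°, forward 2.6 m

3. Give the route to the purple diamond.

turn left 15°, forward 4.8 m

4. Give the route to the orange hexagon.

turn right 105°, forward 3.7 m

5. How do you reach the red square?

turn right 9°, forward 4.4 m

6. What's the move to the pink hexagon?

turn right 124°, forward 3.9 m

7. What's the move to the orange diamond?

turn left 97°, forward 1.3 m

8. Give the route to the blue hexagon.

turn right 61°, forward 3.1 m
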